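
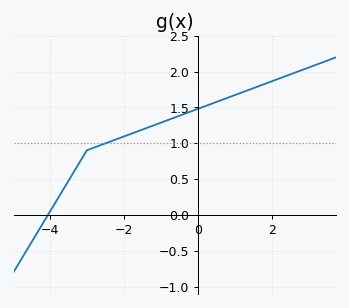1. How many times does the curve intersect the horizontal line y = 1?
1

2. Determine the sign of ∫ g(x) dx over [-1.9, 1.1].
positive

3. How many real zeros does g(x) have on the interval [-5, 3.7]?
1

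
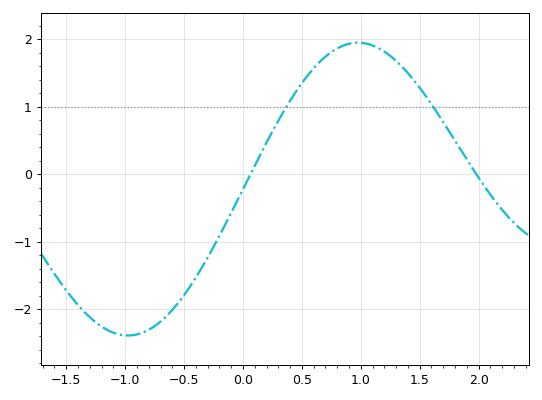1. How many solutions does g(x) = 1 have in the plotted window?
2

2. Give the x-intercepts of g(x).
0.1, 2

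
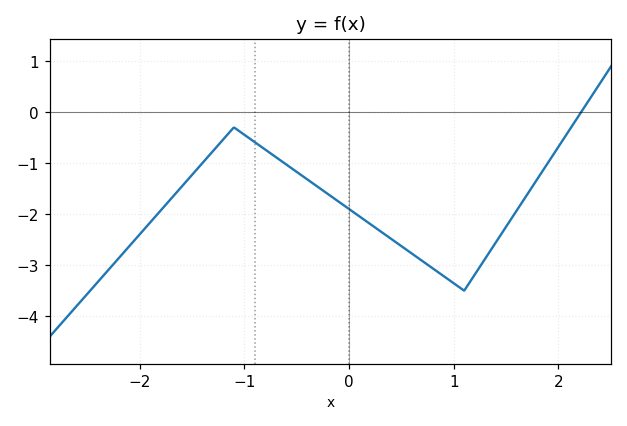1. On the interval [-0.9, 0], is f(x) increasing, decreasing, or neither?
decreasing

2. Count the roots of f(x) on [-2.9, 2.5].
1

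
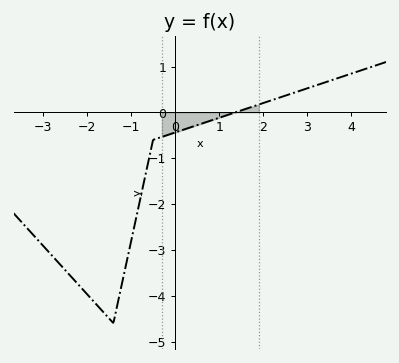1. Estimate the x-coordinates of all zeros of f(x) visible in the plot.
1.4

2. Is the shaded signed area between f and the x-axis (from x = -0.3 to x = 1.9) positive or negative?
negative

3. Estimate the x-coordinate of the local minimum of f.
-1.4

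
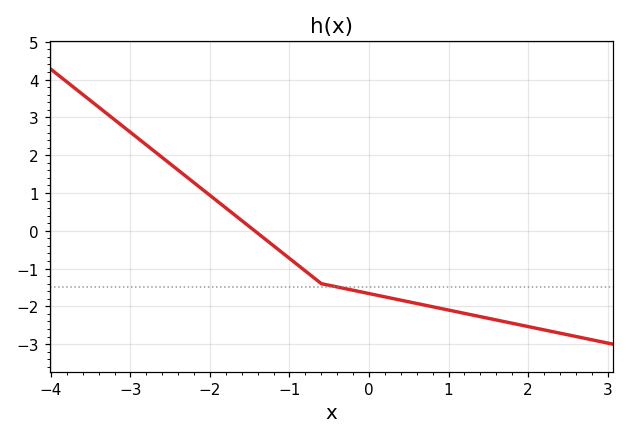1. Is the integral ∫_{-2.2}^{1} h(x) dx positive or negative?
negative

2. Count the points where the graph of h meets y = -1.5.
1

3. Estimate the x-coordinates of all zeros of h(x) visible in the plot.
-1.44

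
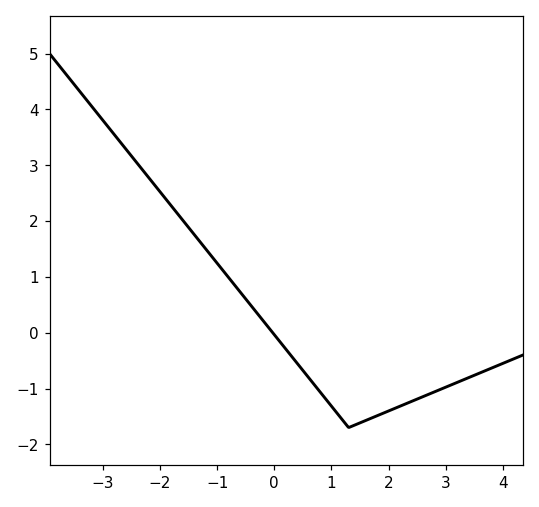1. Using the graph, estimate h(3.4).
-0.8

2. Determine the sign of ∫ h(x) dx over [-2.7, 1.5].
positive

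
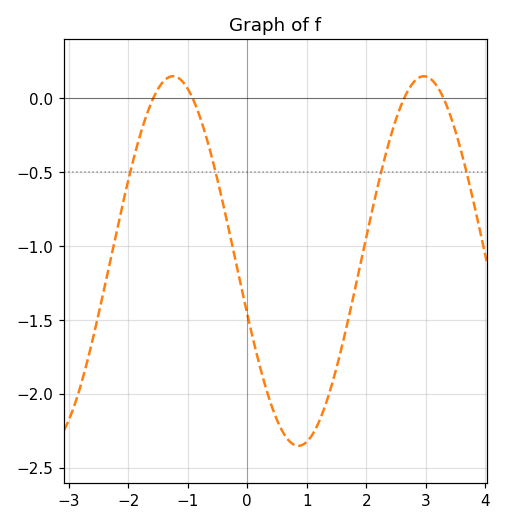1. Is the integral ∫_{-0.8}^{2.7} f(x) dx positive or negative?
negative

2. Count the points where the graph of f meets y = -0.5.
4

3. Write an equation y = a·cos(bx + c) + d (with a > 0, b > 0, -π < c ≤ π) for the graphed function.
y = 1.25cos(1.5x + 1.9) - 1.1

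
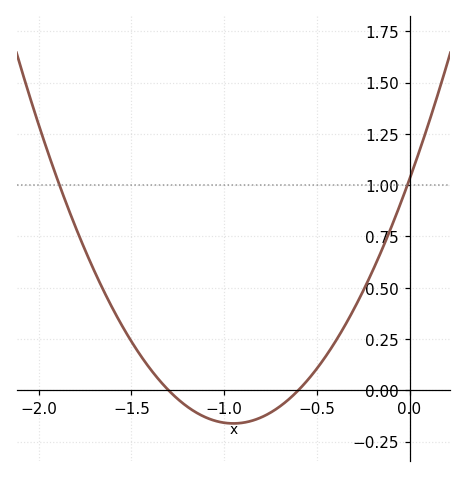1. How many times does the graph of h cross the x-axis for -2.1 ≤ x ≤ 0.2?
2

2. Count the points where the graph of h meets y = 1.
2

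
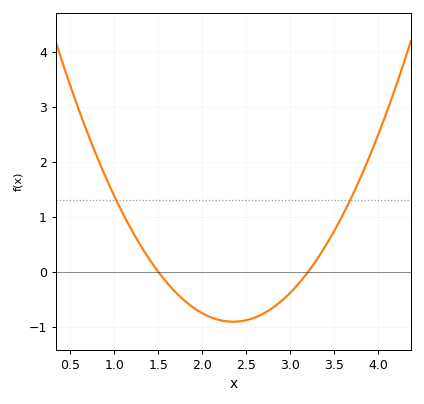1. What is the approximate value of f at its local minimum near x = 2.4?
-0.903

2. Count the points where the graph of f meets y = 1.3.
2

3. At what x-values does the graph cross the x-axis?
1.5, 3.2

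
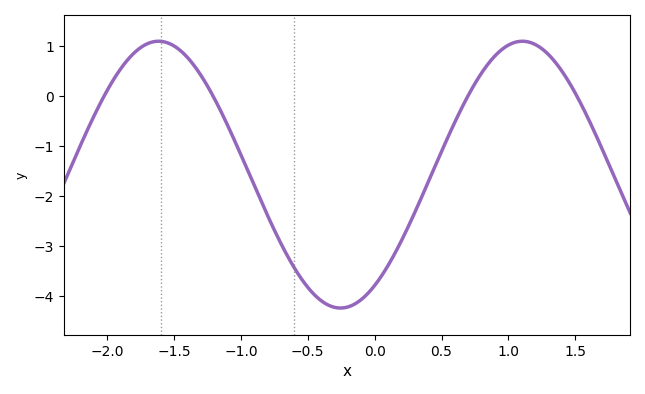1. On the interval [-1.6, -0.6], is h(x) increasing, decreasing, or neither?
decreasing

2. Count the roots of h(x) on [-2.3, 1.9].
4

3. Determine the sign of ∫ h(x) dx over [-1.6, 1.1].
negative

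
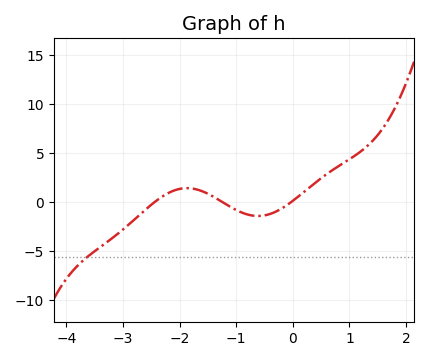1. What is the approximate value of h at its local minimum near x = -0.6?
-1.5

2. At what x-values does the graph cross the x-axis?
-2.4, -1.2, 0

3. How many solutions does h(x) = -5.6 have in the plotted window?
1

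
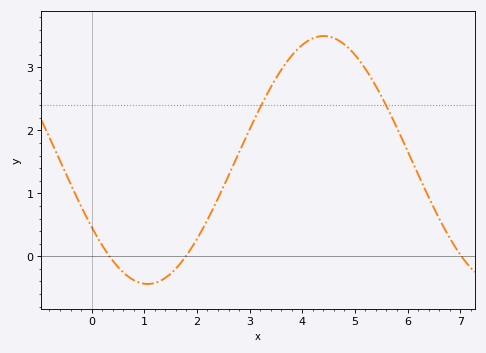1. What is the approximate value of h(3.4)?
2.7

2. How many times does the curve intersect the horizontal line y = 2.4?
2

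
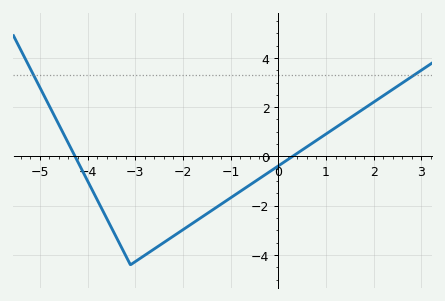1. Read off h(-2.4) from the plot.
-3.49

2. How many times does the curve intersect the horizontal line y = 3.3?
2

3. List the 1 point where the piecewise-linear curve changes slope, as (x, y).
(-3.1, -4.4)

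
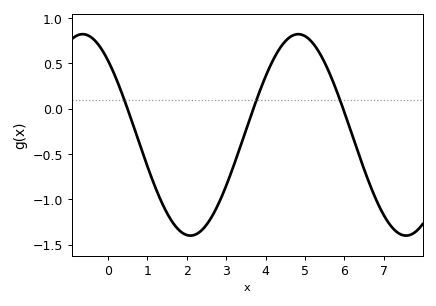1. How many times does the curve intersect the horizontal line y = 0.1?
3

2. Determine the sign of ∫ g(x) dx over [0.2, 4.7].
negative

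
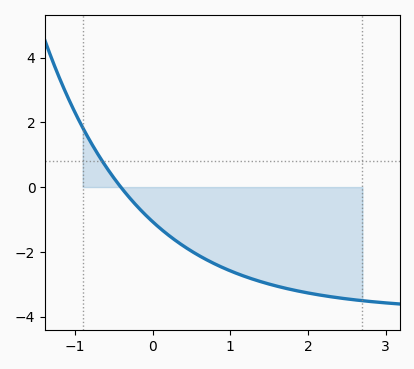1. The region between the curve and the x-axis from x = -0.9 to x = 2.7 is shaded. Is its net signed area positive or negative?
negative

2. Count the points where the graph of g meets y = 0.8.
1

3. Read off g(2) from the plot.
-3.27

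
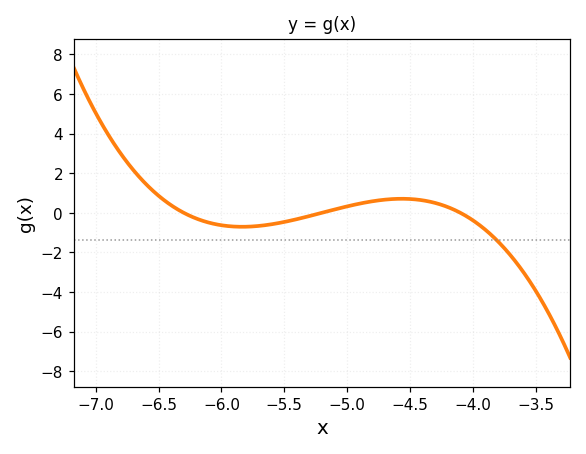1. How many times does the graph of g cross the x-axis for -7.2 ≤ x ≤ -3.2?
3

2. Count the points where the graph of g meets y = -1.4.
1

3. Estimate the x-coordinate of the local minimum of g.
-5.8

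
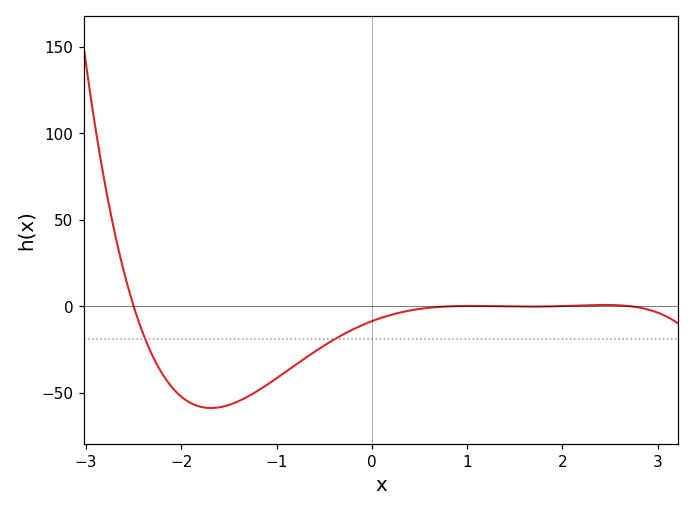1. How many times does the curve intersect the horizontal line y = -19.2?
2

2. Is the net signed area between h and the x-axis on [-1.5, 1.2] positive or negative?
negative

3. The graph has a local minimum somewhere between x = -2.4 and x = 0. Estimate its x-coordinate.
-1.7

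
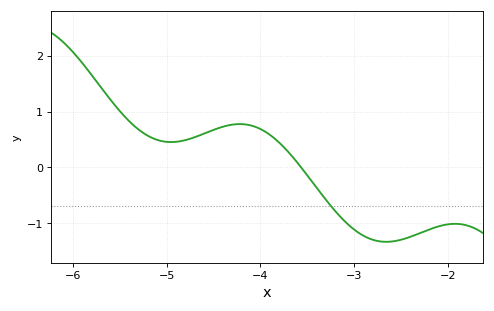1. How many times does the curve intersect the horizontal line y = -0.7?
1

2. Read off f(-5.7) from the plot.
1.4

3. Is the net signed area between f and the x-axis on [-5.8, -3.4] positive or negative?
positive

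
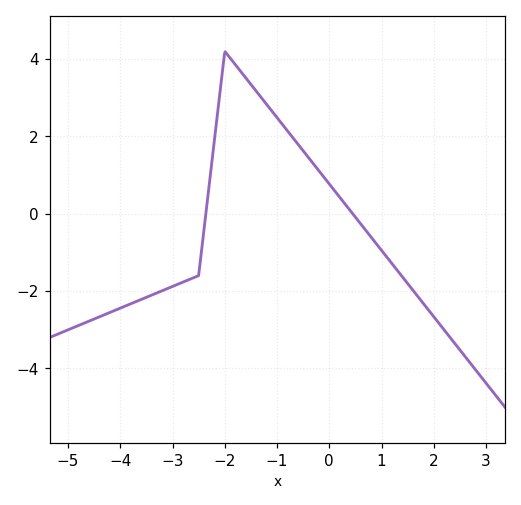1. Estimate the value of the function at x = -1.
2.4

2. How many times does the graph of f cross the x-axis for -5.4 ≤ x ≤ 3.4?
2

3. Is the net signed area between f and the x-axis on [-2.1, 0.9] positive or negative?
positive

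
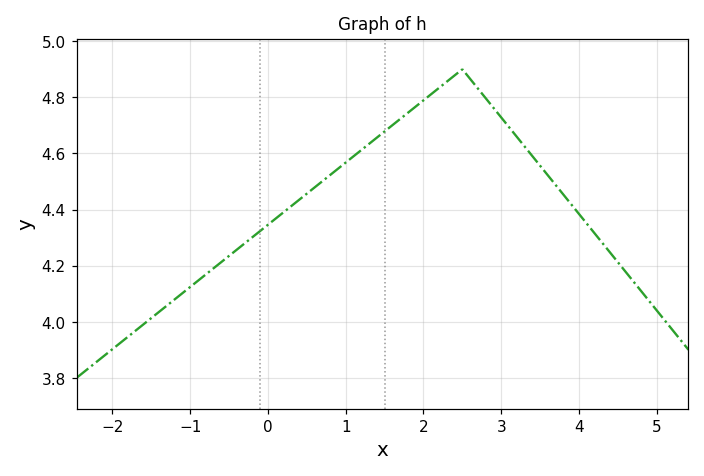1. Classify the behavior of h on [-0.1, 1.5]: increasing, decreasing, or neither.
increasing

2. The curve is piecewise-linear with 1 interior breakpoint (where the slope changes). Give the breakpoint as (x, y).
(2.5, 4.9)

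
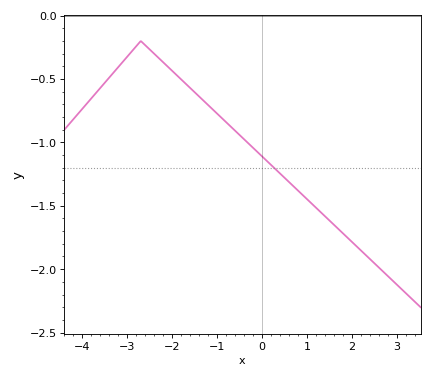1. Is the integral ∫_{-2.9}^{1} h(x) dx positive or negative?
negative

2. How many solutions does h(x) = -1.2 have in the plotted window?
1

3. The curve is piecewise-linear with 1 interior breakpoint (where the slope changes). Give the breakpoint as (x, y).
(-2.7, -0.2)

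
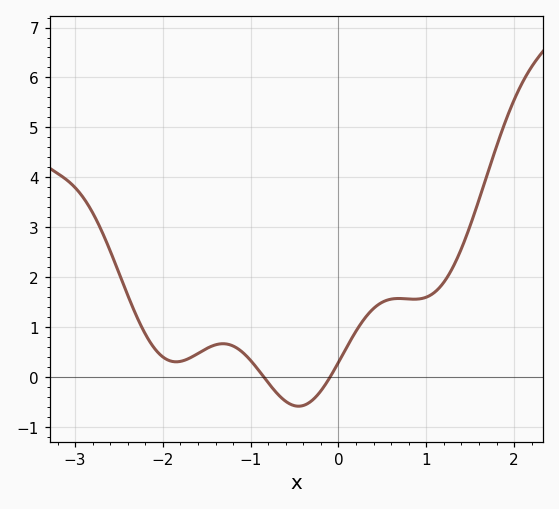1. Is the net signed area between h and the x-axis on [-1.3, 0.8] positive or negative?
positive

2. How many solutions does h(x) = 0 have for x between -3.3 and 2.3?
2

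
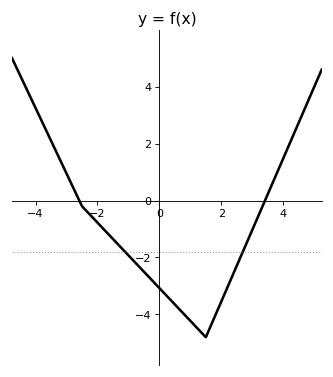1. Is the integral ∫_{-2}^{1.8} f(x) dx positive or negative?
negative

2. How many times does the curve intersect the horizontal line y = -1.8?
2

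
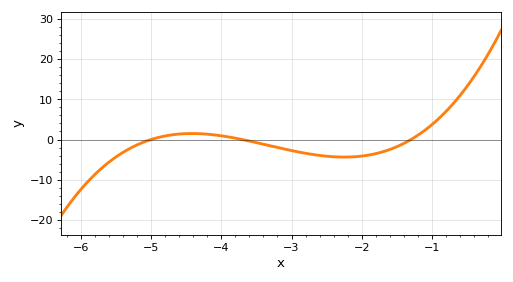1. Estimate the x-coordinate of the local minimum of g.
-2.3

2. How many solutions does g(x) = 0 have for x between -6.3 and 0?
3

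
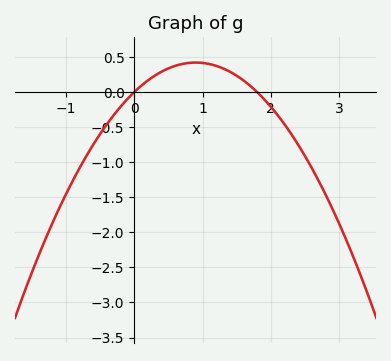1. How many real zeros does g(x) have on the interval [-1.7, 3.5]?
2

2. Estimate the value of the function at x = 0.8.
0.4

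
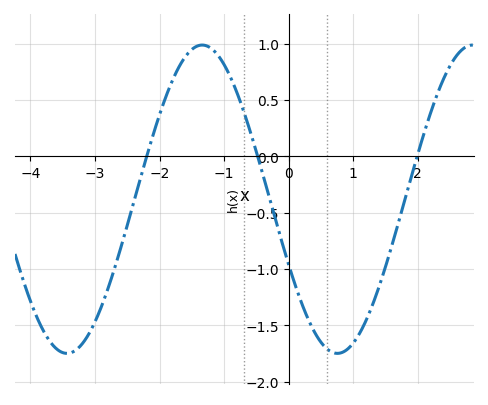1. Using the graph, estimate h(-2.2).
0.001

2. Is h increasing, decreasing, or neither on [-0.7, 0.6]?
decreasing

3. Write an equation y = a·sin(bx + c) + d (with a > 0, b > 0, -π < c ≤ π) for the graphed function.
y = 1.37sin(1.5x - 2.7) - 0.38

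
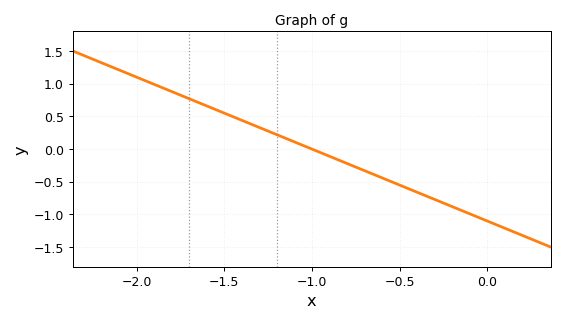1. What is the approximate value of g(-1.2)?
0.22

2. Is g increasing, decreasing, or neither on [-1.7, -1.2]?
decreasing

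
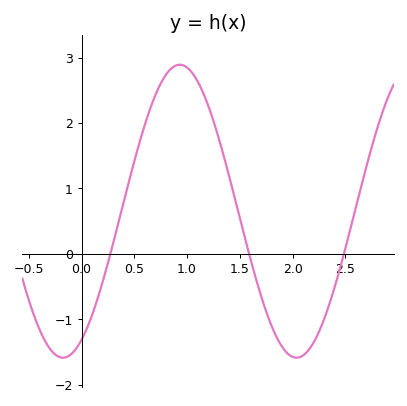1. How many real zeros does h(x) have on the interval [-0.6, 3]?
3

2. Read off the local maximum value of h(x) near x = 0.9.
2.89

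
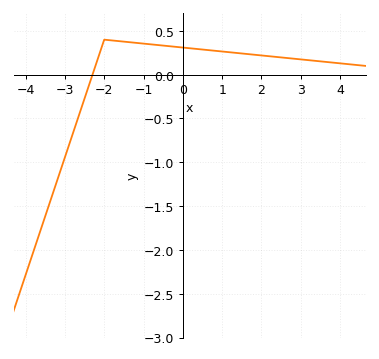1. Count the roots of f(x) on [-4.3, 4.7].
1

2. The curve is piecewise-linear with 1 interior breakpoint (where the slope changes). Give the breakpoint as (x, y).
(-2, 0.4)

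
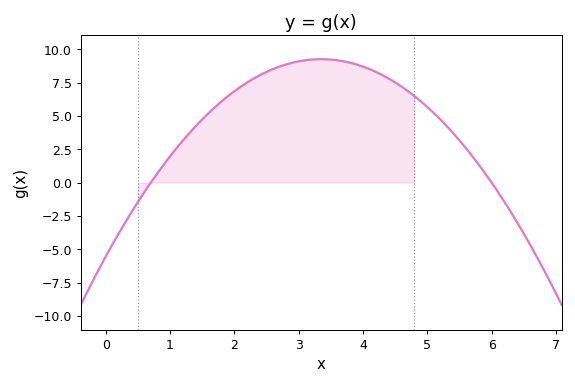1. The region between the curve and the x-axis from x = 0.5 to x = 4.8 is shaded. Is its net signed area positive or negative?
positive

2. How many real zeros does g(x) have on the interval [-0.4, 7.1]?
2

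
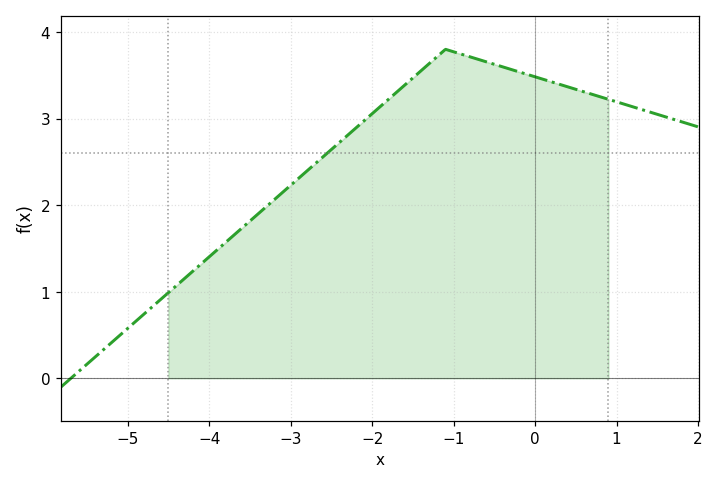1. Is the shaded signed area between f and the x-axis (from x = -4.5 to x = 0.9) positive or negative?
positive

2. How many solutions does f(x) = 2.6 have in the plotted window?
1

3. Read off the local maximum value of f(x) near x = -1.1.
3.8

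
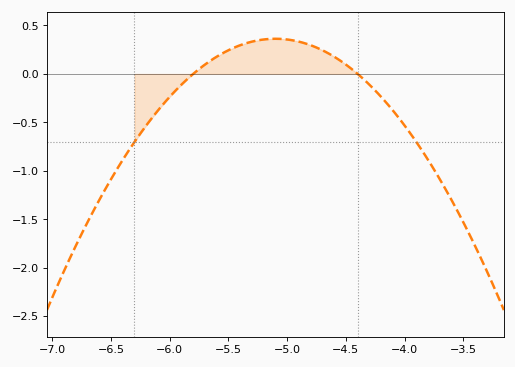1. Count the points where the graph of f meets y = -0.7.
2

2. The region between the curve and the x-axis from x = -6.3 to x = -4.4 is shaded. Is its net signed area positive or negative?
positive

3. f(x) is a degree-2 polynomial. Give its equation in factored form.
y = -0.74(x + 5.8)(x + 4.4)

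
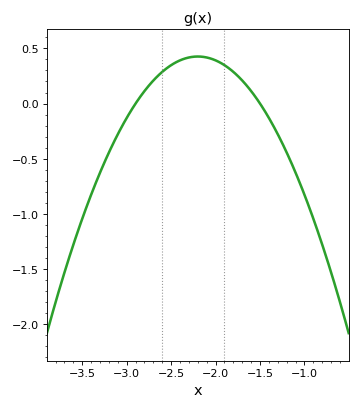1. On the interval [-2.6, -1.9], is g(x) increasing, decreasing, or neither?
neither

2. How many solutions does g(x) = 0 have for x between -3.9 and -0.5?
2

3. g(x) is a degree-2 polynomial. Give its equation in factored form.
y = -0.87(x + 2.9)(x + 1.5)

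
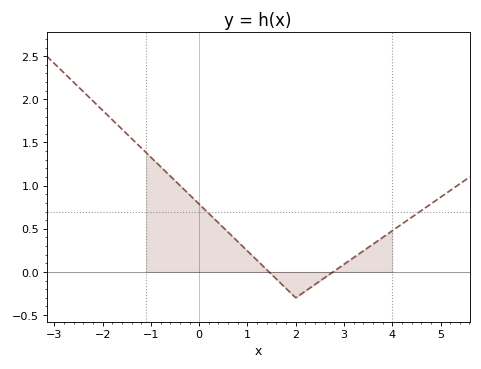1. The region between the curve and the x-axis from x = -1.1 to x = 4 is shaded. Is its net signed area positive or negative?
positive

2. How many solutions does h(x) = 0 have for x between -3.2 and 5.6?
2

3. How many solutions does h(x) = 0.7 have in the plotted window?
2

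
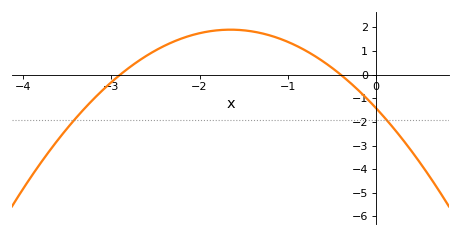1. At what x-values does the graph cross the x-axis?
-2.9, -0.4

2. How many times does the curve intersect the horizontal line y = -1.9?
2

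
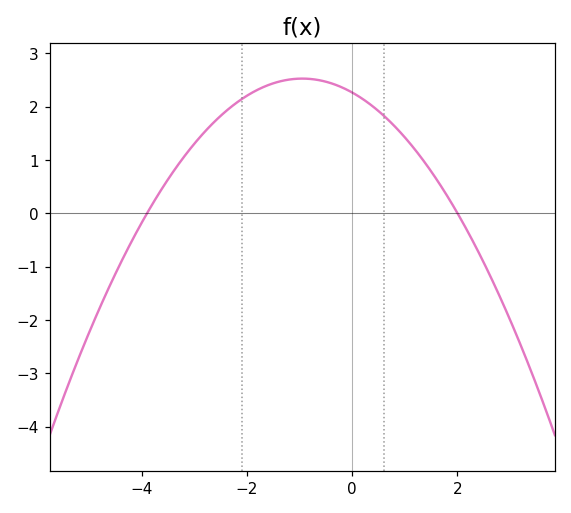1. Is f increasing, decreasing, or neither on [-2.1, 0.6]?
neither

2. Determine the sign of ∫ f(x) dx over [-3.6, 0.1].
positive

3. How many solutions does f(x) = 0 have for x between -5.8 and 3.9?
2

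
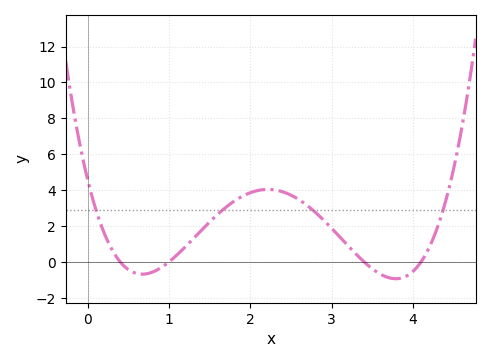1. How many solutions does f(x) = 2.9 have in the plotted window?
4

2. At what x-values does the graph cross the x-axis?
0.4, 1, 3.4, 4.1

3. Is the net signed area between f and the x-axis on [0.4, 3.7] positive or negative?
positive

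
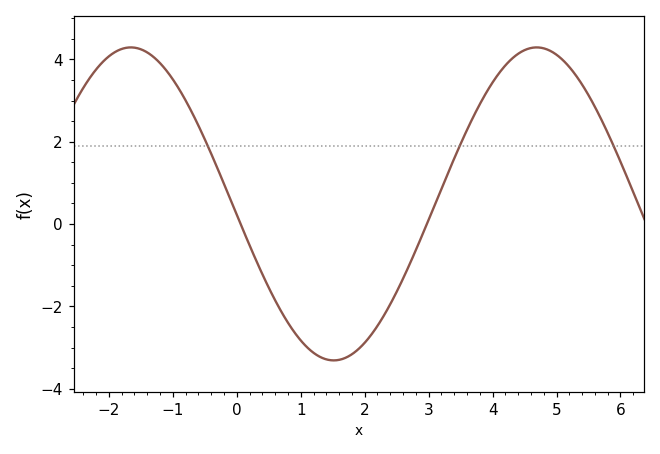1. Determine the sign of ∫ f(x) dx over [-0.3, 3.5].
negative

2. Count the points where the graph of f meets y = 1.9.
3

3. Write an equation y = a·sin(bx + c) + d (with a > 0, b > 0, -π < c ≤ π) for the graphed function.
y = 3.8sin(0.99x - 3.07) + 0.49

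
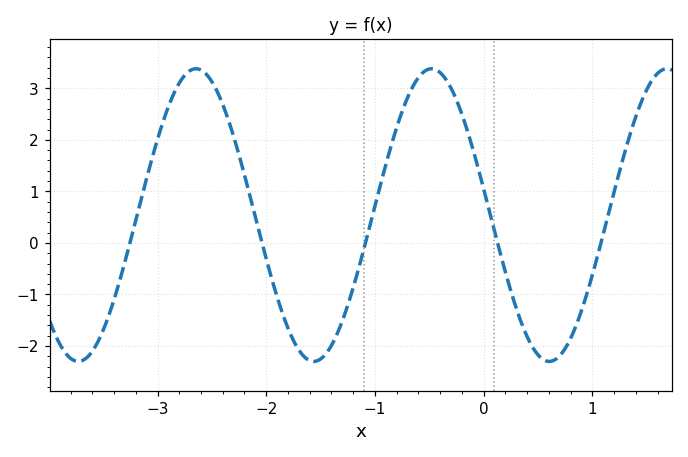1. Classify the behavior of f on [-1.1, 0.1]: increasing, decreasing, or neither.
neither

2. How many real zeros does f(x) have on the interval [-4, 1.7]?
5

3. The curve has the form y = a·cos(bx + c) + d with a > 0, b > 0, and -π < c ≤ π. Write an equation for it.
y = 2.84cos(2.9x + 1.39) + 0.54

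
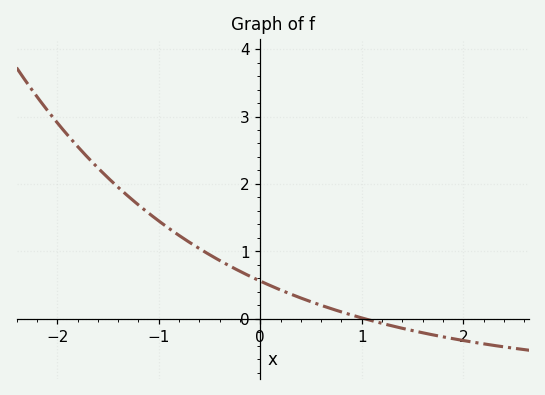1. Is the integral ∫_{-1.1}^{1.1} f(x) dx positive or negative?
positive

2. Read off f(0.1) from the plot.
0.493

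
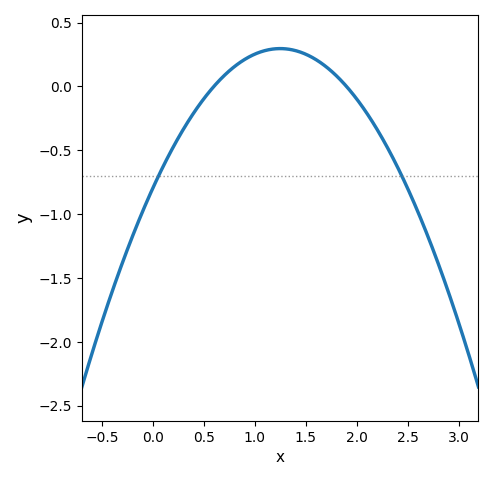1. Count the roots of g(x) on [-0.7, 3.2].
2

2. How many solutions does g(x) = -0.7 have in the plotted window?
2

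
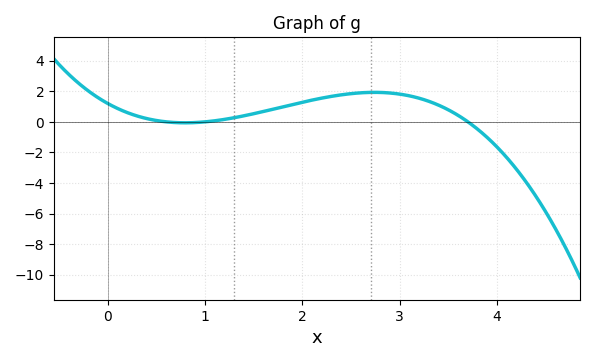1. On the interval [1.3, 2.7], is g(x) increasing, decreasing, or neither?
increasing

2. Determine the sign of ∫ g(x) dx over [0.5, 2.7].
positive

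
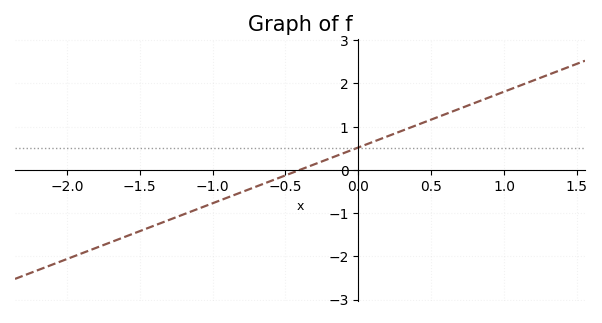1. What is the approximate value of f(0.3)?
0.903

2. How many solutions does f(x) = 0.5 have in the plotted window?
1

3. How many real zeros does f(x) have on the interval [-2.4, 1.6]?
1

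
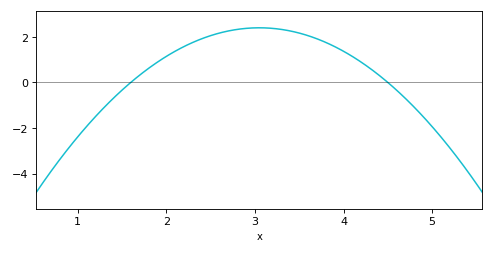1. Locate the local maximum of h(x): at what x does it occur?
3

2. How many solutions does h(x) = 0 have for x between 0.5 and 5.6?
2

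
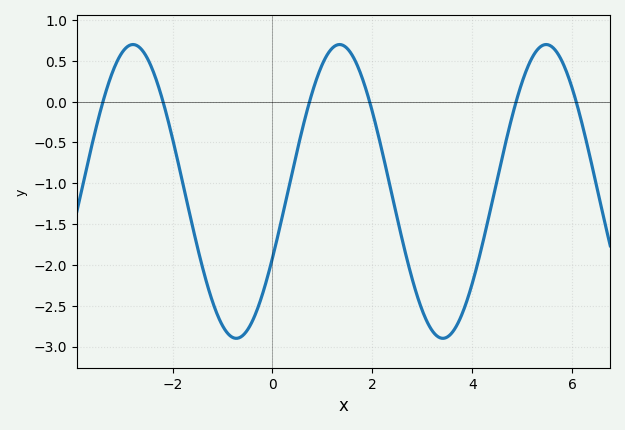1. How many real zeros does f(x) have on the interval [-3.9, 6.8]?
6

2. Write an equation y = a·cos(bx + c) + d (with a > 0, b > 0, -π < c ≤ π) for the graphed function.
y = 1.8cos(1.5x - 2) - 1.1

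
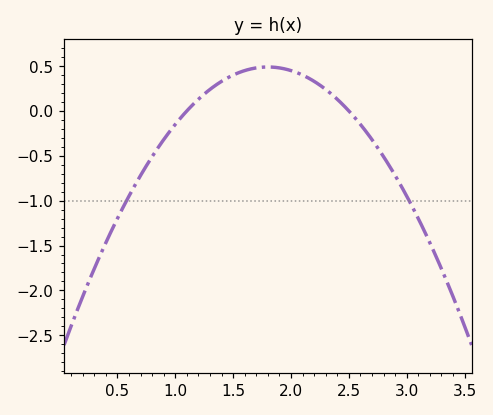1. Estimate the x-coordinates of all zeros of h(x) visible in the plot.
1.1, 2.5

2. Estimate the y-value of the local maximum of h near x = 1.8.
0.5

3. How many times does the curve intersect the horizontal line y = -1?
2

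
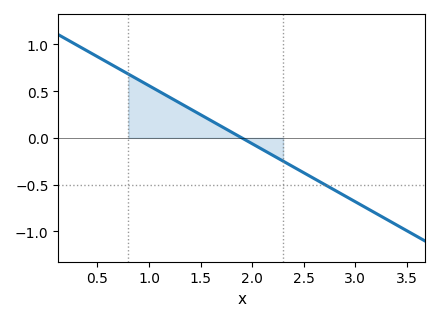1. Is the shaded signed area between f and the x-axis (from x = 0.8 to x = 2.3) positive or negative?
positive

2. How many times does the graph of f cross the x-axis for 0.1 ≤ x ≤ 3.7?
1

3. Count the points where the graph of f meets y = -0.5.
1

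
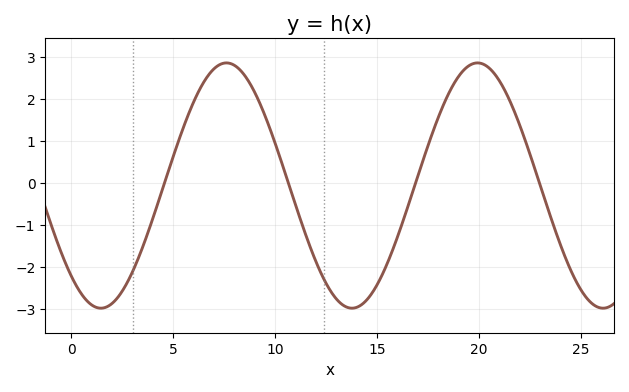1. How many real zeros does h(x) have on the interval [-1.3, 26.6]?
4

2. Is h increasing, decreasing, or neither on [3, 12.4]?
neither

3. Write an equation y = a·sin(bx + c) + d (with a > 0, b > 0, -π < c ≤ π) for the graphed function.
y = 2.92sin(0.51x - 2.31) - 0.07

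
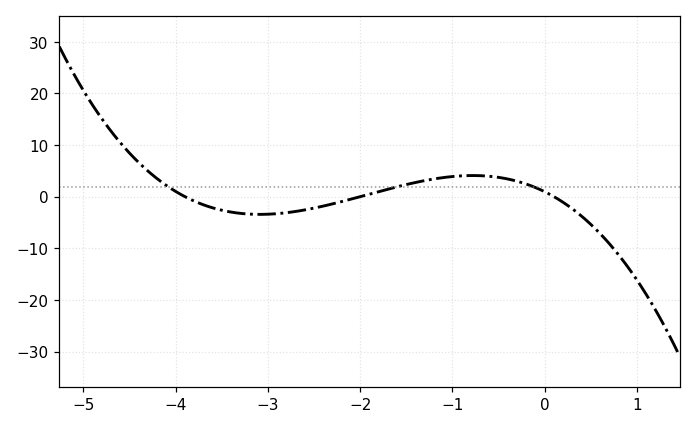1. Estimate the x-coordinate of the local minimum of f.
-3.09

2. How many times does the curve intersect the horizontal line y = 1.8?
3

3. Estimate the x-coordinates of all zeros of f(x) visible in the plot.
-3.9, -2, 0.1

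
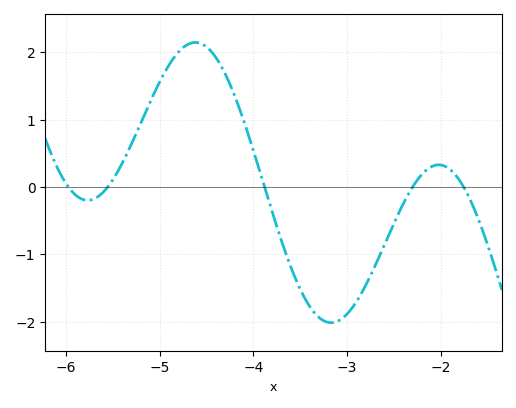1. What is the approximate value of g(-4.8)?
2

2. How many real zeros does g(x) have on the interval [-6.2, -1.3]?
5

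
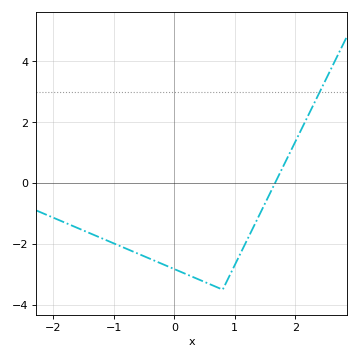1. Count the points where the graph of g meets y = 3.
1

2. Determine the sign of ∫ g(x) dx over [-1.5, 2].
negative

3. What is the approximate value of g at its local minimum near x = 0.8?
-3.4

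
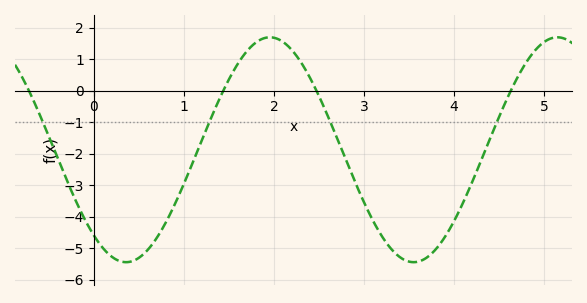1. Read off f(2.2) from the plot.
1.3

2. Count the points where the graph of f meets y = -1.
4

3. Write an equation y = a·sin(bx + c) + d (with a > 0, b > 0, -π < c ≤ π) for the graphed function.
y = 3.57sin(2x - 2.3) - 1.88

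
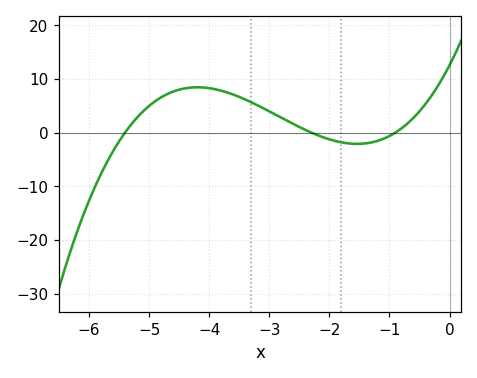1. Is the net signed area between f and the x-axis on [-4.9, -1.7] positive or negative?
positive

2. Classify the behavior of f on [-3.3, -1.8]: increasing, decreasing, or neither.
decreasing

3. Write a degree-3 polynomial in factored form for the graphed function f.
y = 1.12(x + 5.4)(x + 2.3)(x + 0.9)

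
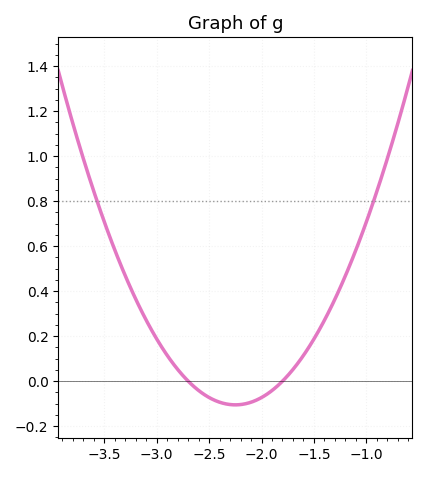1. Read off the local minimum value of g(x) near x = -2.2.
-0.105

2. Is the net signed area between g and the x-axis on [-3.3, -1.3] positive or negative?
positive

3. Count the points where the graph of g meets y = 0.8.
2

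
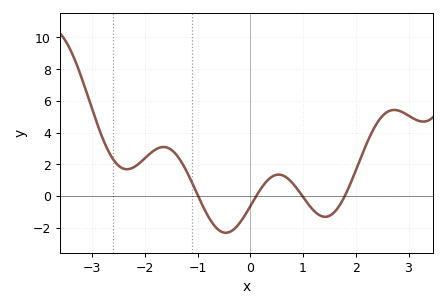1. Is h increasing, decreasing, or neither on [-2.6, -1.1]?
neither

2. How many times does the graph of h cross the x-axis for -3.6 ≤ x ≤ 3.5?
4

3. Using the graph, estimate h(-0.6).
-2.14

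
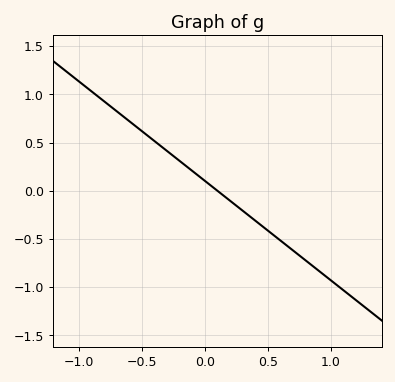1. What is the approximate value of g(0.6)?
-0.5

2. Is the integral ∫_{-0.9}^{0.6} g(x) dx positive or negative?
positive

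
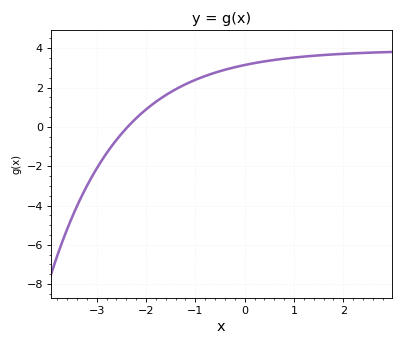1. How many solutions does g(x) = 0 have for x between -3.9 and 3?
1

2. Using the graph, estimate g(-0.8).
2.6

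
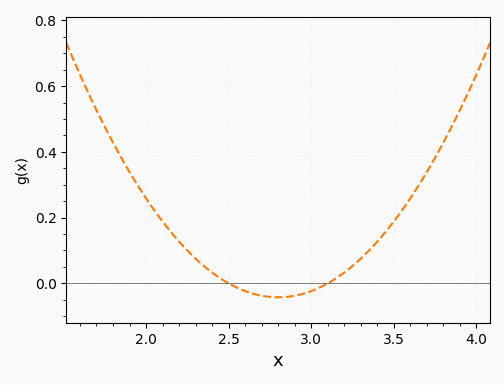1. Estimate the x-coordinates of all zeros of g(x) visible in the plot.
2.5, 3.1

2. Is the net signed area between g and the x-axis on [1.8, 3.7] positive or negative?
positive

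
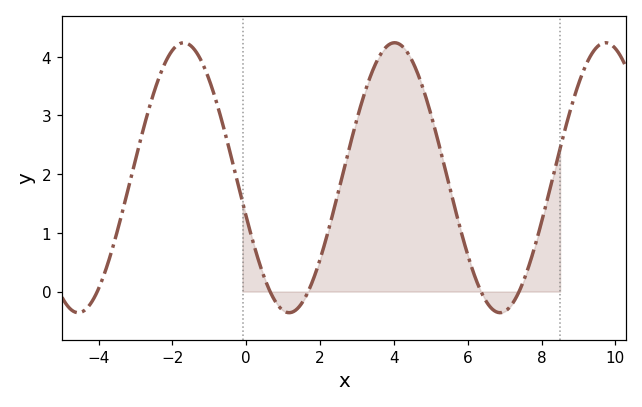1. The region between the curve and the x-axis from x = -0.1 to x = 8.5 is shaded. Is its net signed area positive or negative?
positive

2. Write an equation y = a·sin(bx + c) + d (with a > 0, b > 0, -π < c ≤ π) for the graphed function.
y = 2.3sin(1.1x - 2.9) + 1.94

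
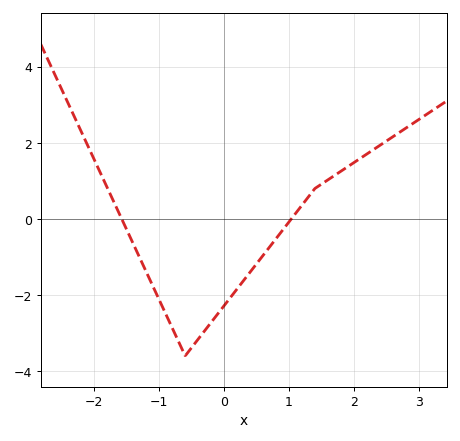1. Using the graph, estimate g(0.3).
-1.62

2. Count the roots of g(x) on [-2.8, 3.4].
2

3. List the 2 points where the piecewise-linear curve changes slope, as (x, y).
(-0.6, -3.6); (1.4, 0.8)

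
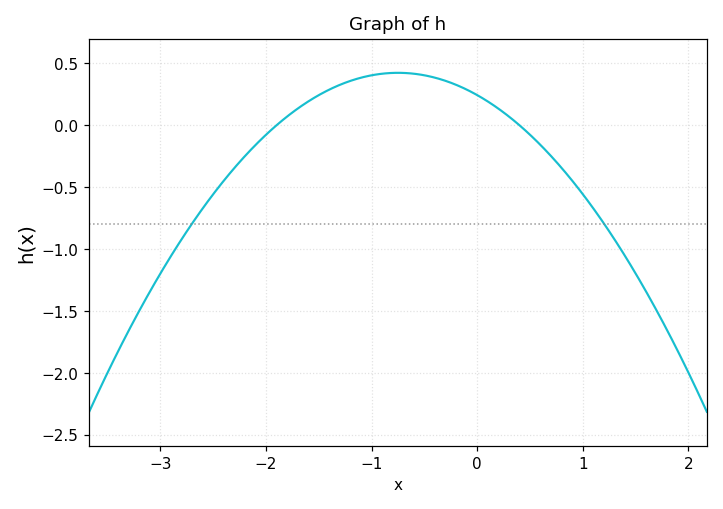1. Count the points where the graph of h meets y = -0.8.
2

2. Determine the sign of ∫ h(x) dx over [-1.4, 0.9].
positive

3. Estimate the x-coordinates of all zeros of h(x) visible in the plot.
-1.9, 0.4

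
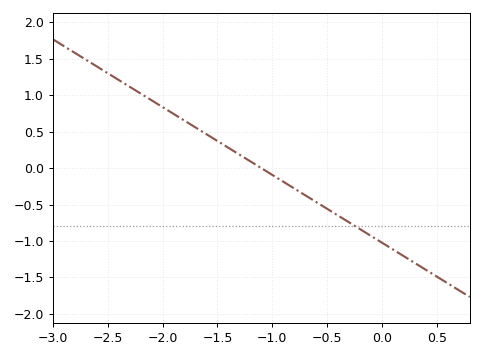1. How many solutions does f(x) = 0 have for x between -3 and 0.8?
1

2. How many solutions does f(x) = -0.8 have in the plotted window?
1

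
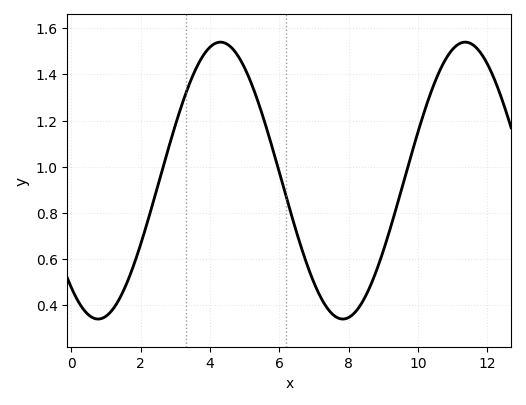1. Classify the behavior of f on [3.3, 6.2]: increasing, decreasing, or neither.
neither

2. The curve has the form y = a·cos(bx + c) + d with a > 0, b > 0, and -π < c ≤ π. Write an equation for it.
y = 0.6cos(0.89x + 2.45) + 0.94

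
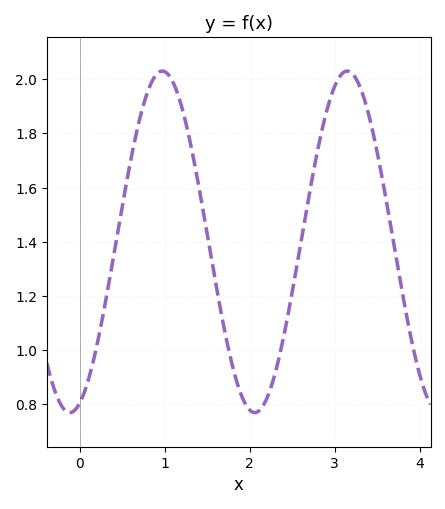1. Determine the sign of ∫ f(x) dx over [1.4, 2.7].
positive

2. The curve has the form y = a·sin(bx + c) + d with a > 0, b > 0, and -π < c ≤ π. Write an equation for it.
y = 0.63sin(2.89x - 1.24) + 1.4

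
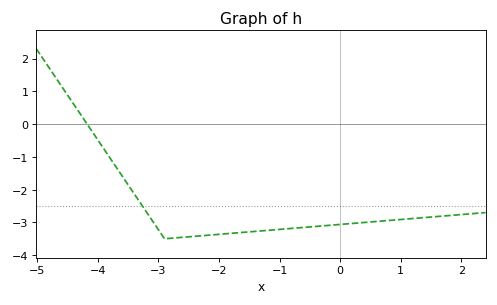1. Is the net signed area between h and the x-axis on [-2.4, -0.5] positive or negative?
negative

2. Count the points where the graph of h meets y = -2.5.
1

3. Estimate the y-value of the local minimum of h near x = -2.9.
-3.5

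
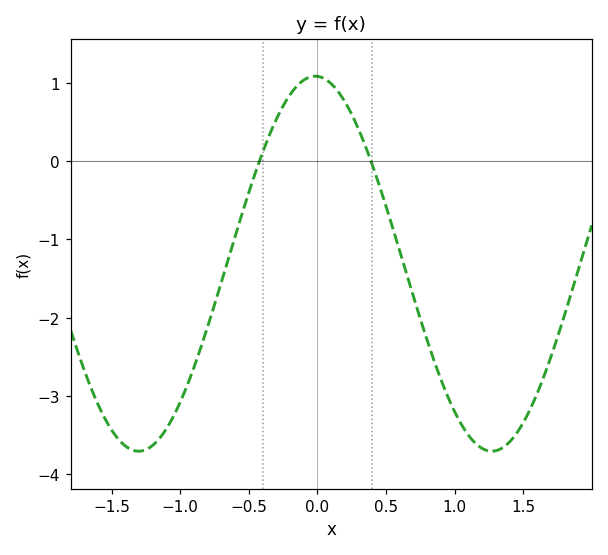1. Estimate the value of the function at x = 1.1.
-3.5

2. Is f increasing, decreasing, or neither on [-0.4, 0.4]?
neither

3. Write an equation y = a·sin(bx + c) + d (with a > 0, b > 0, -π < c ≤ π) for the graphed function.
y = 2.4sin(2.44x + 1.61) - 1.31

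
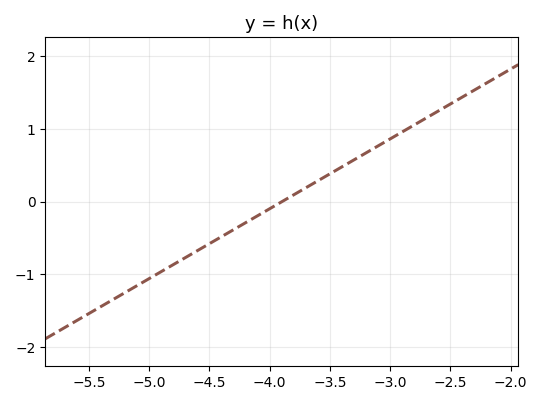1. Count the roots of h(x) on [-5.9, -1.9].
1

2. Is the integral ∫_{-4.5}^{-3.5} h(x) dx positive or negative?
negative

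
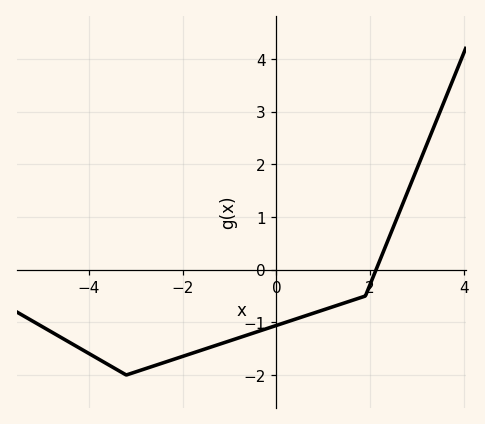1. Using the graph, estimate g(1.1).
-0.7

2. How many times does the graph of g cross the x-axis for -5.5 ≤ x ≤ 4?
1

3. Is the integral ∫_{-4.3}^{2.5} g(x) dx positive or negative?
negative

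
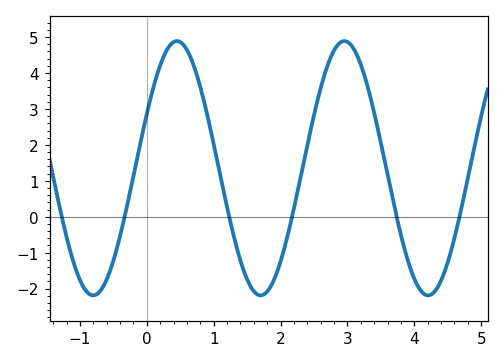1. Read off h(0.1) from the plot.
3.6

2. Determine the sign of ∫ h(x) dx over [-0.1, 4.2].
positive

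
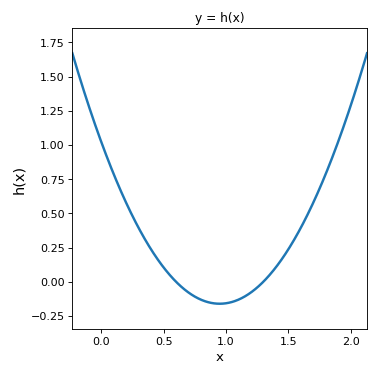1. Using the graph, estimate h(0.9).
-0.15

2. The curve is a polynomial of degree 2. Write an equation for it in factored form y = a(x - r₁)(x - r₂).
y = 1.31(x - 0.6)(x - 1.3)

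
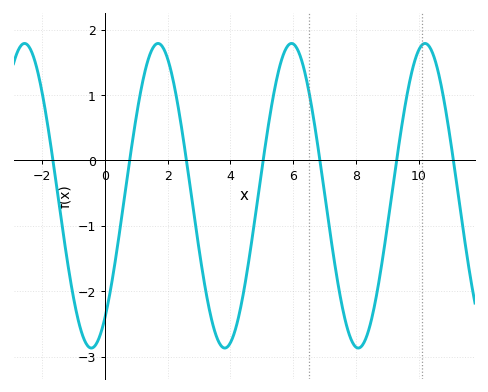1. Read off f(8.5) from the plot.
-2.4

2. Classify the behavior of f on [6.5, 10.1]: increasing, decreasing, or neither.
neither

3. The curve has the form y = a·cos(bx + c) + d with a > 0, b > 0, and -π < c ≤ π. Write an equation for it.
y = 2.33cos(1.5x - 2.5) - 0.54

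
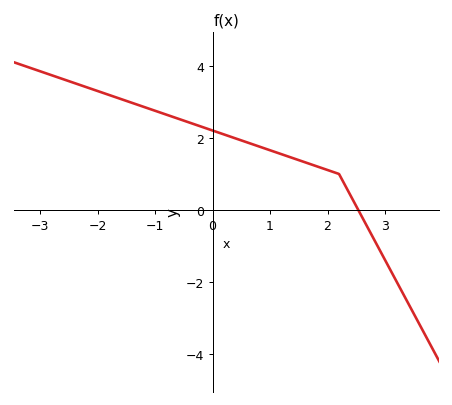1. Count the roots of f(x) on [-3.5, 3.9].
1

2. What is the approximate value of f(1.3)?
1.4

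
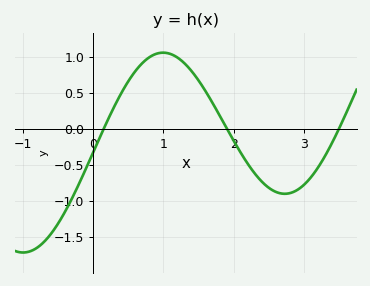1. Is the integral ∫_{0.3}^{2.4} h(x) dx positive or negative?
positive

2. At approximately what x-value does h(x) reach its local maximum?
1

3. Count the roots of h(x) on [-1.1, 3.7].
3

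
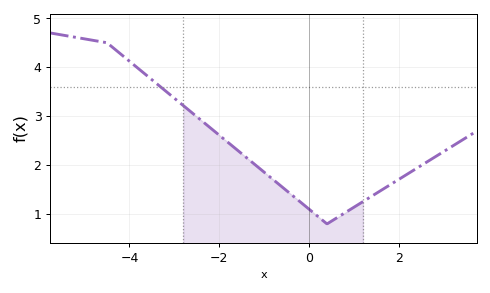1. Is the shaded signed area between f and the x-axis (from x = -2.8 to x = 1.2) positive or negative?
positive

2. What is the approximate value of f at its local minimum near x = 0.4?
0.8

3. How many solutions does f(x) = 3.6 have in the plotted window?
1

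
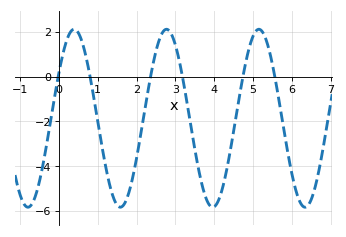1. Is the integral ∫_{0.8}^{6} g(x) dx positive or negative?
negative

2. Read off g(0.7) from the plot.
0.8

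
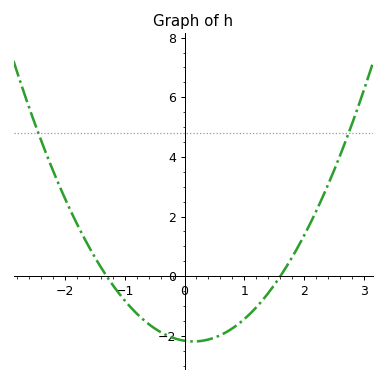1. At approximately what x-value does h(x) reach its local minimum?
0.1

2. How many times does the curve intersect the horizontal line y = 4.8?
2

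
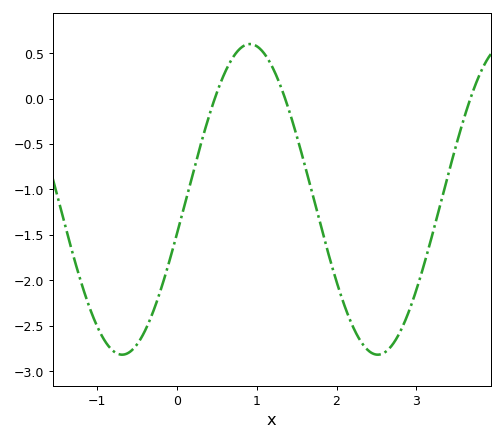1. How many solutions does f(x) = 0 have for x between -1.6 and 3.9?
3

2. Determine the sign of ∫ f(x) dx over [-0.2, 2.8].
negative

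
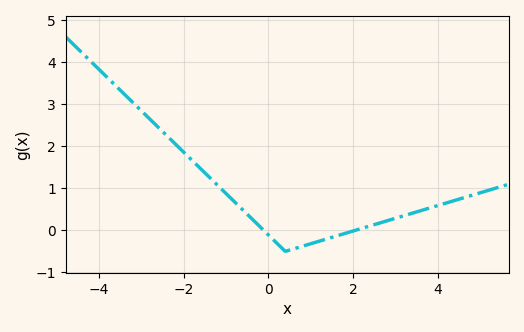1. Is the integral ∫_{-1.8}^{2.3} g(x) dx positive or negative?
positive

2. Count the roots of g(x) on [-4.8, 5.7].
2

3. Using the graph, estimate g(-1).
0.9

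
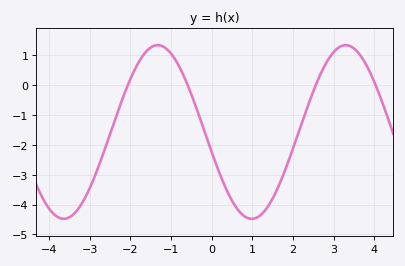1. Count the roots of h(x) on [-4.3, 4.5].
4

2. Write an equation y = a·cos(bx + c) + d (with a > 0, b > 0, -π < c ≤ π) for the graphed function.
y = 2.91cos(1.4x + 1.8) - 1.57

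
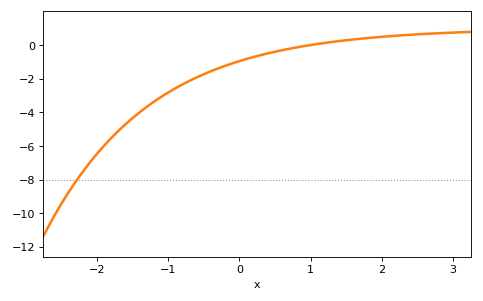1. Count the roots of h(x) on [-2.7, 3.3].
1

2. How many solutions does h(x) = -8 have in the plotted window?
1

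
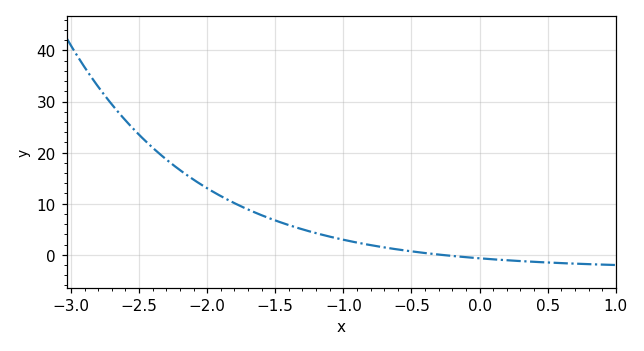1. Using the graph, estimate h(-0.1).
-0.47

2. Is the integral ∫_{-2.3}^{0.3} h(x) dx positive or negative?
positive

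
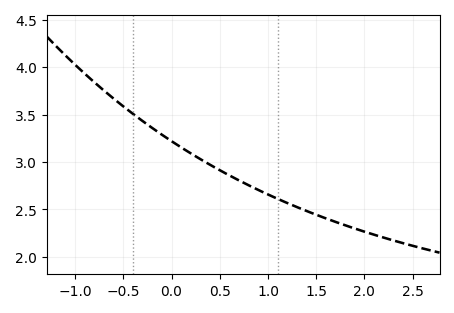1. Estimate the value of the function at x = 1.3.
2.52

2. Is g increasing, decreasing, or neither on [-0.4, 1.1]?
decreasing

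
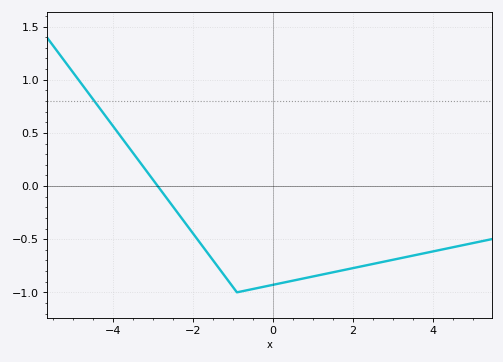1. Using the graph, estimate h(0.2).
-0.914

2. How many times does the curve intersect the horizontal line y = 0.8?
1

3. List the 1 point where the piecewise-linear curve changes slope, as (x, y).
(-0.9, -1)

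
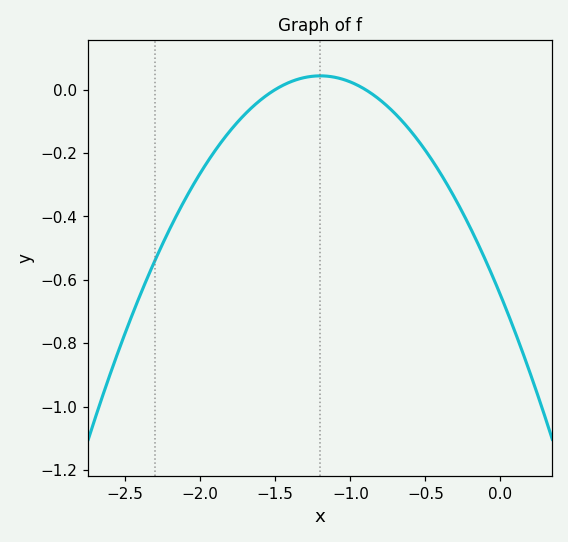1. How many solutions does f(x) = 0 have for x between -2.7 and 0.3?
2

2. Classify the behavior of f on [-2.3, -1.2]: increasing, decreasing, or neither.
increasing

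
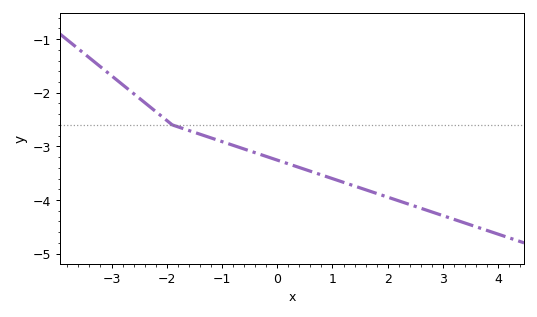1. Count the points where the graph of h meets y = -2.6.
1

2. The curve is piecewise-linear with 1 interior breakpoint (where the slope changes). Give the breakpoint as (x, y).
(-1.9, -2.6)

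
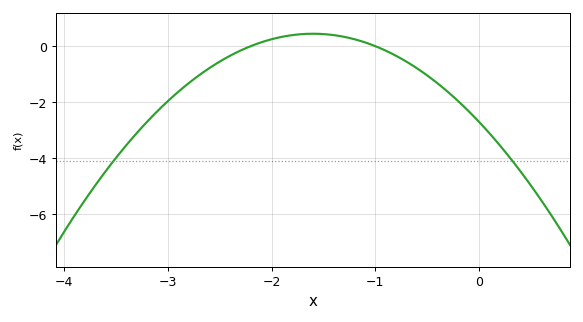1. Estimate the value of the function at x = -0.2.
-2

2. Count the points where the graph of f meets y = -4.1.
2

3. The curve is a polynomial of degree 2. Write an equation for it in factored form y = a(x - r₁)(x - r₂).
y = -1.23(x + 2.2)(x + 1)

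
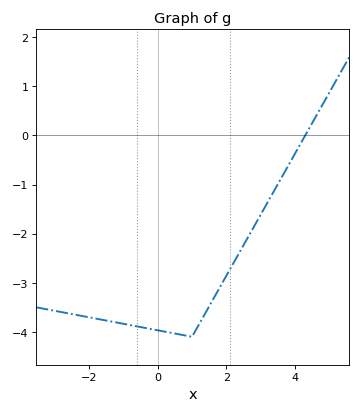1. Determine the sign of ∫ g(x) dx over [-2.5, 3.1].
negative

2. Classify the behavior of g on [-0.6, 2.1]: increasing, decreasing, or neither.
neither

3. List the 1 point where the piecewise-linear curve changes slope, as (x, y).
(1, -4.1)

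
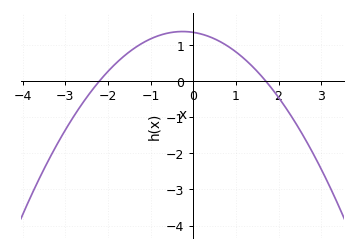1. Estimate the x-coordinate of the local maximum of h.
-0.2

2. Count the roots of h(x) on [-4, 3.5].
2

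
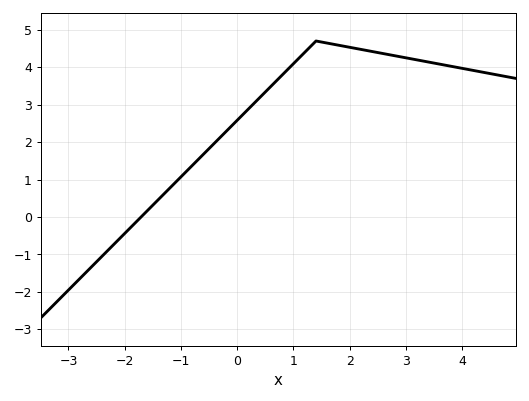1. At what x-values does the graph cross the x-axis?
-1.8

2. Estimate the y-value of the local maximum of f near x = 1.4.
4.7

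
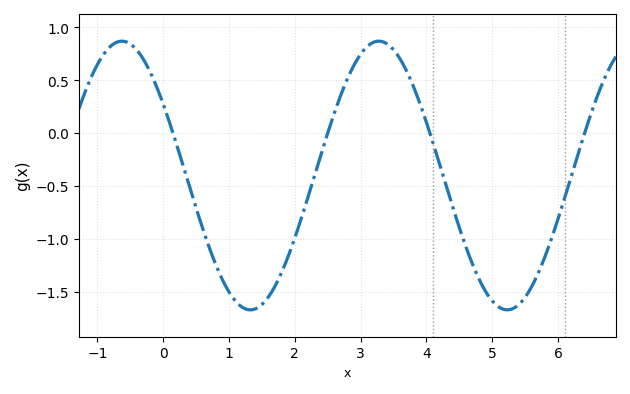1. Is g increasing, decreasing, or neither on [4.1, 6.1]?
neither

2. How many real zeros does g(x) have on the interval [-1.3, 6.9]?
4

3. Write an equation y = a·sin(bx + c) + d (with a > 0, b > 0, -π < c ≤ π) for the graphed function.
y = 1.27sin(1.61x + 2.58) - 0.4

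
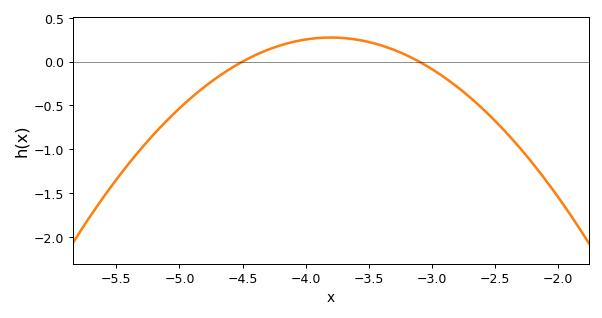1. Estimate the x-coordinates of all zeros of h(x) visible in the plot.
-4.5, -3.1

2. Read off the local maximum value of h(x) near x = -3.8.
0.274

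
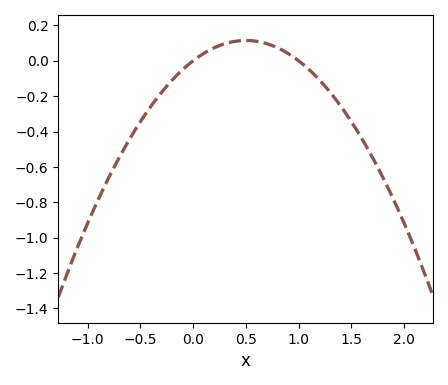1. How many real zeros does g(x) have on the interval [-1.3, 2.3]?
2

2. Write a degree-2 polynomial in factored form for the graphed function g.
y = -0.46(x - 0)(x - 1)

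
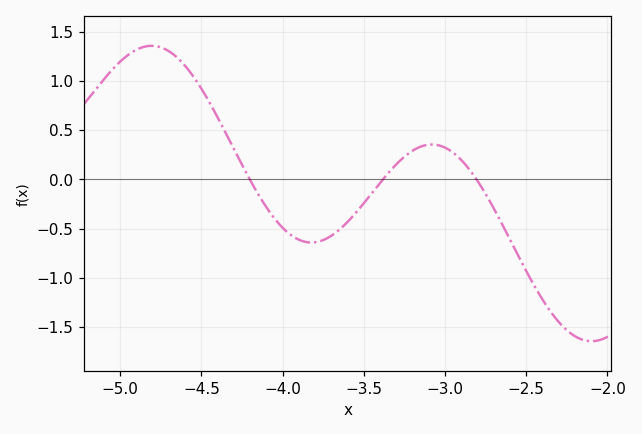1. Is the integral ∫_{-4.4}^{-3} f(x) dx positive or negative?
negative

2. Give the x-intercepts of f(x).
-4.2, -3.38, -2.81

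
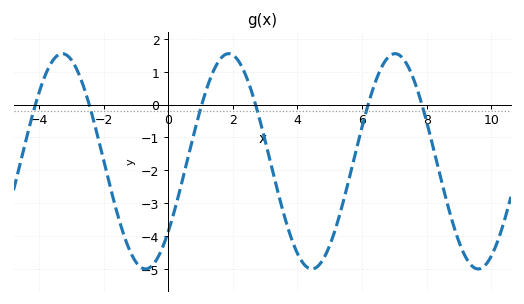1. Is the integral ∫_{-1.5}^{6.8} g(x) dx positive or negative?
negative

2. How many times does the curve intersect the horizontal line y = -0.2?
6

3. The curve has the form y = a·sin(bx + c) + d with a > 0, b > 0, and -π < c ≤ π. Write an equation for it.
y = 3.28sin(1.22x - 0.71) - 1.73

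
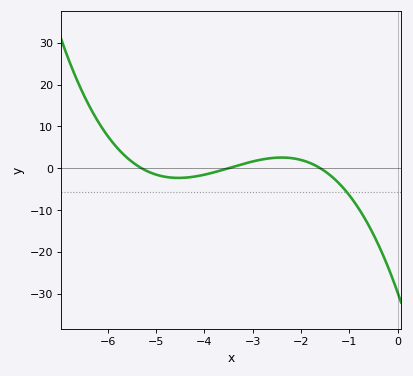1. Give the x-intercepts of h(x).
-5.3, -3.5, -1.6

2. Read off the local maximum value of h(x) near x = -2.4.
3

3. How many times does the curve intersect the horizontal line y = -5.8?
1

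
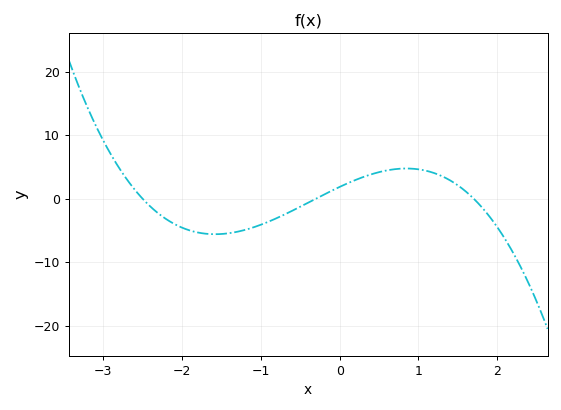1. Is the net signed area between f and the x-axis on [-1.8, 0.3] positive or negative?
negative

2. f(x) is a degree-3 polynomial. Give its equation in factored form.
y = -1.45(x + 2.5)(x + 0.3)(x - 1.7)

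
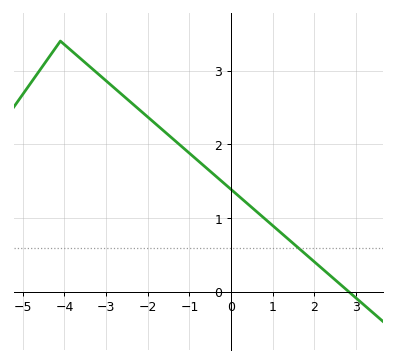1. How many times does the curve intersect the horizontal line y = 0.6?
1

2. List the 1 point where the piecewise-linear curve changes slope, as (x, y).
(-4.1, 3.4)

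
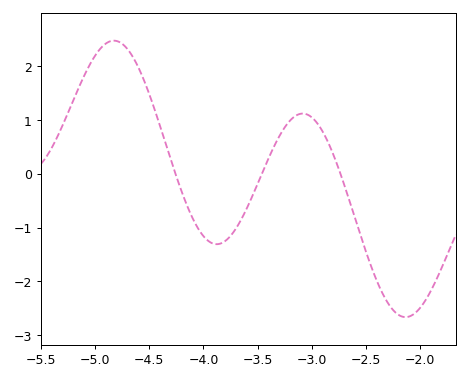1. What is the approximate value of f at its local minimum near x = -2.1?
-2.7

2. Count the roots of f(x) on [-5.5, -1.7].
3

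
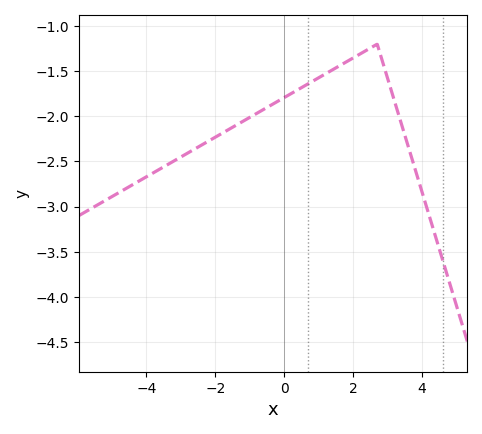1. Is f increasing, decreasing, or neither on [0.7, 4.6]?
neither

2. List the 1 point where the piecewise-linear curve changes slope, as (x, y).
(2.7, -1.2)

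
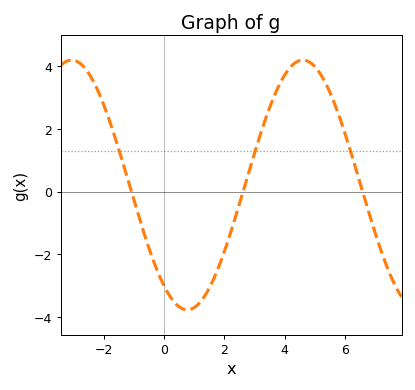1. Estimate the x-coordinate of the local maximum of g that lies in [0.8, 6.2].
4.6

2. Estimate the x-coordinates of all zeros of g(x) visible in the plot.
-1.08, 2.62, 6.58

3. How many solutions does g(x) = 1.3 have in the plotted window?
3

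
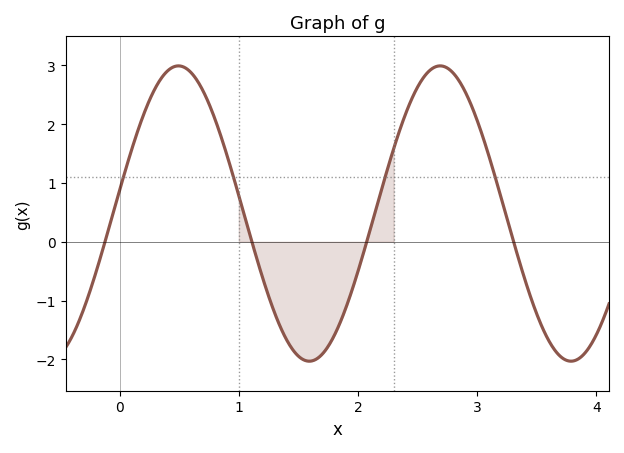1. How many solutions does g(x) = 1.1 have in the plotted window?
4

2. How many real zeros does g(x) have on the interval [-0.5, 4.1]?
4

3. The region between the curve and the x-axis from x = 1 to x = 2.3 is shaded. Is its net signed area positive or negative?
negative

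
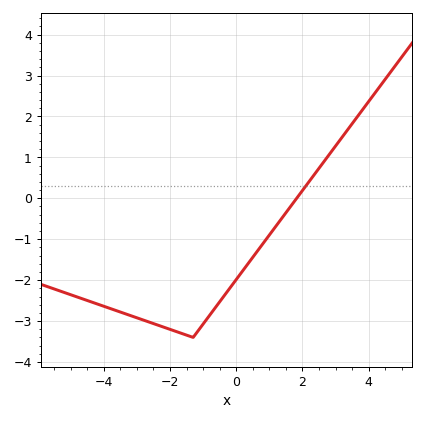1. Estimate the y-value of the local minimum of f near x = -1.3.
-3.4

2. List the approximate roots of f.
1.8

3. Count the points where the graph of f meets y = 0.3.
1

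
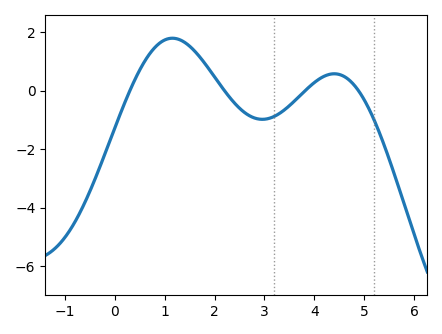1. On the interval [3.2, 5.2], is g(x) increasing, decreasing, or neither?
neither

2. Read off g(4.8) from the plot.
0.193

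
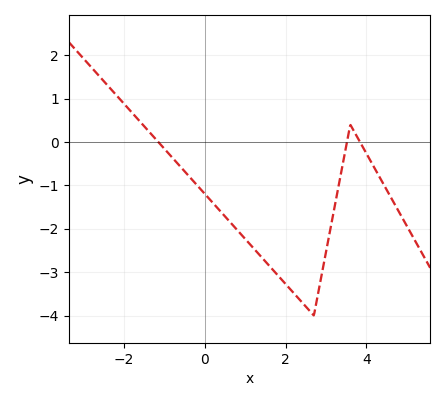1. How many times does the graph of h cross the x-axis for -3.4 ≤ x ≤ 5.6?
3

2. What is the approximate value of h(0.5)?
-1.7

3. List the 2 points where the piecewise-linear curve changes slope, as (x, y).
(2.7, -4); (3.6, 0.4)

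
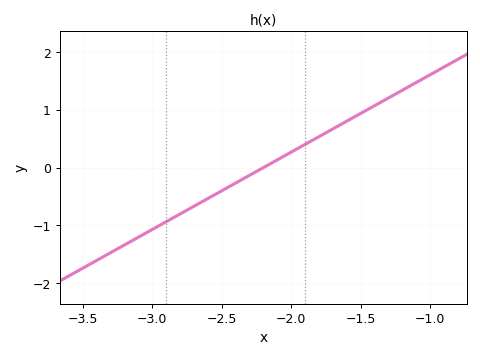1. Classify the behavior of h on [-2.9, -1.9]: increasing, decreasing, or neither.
increasing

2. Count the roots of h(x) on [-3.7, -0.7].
1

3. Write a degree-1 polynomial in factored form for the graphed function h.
y = 1.34(x + 2.2)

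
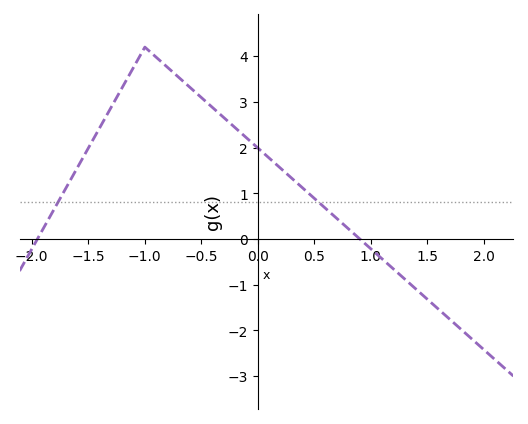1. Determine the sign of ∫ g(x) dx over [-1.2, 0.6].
positive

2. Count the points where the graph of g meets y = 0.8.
2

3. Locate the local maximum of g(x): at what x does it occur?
-1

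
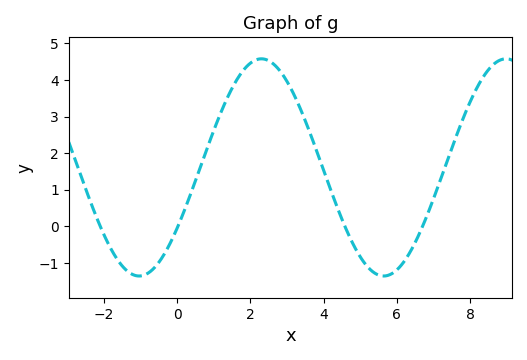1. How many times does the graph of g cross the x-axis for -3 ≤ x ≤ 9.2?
4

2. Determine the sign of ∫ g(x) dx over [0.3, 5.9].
positive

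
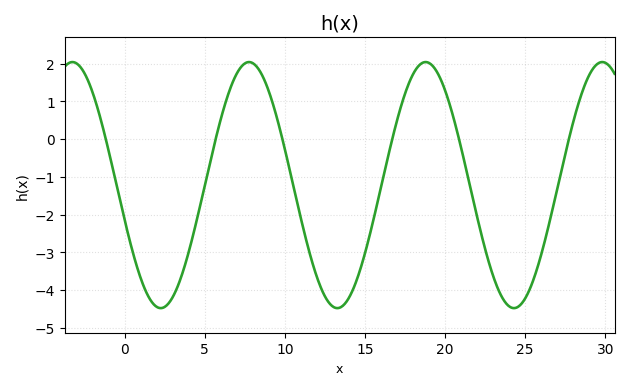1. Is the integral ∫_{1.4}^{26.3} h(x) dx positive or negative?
negative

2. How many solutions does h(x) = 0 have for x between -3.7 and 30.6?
6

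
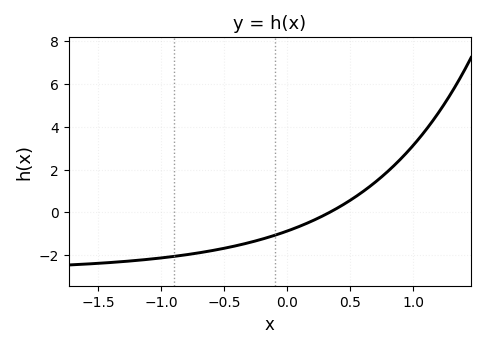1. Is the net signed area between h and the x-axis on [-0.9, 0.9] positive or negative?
negative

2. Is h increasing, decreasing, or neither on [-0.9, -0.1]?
increasing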